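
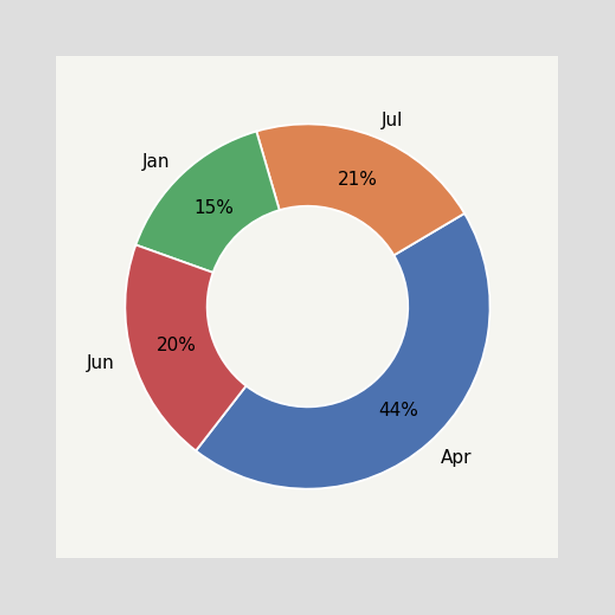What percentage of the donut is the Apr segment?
The Apr segment takes up 44% of the ring.

44%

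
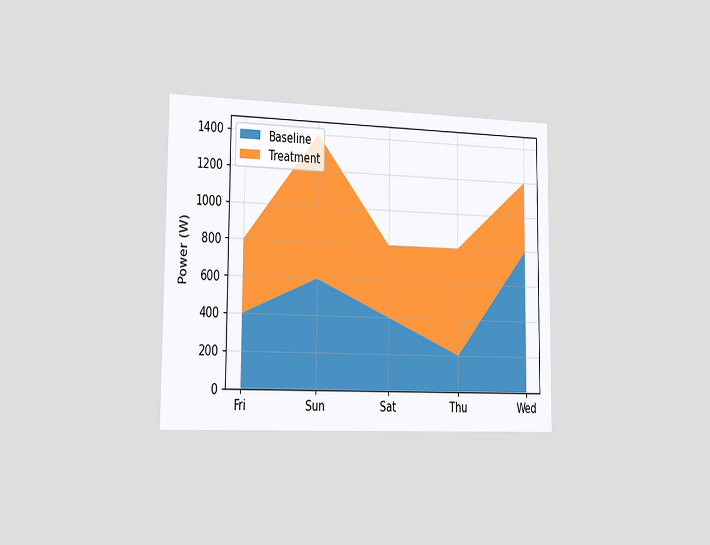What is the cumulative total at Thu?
The chart is viewed slightly from the left. The stacked total at Thu reaches 800W.

800W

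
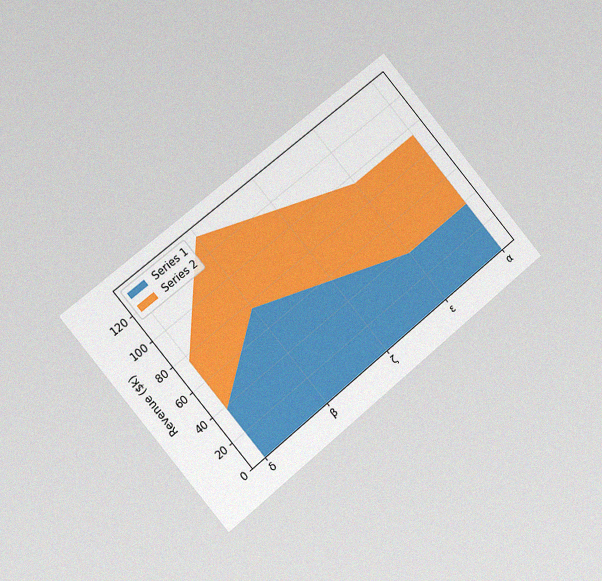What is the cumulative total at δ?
The chart is tilted about 40° counter-clockwise and viewed slightly from the left, with some photo noise. The stacked total at δ reaches $76k.

$76k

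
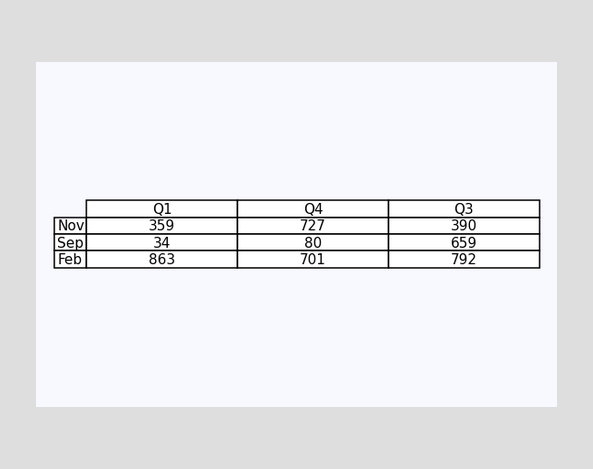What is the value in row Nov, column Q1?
The (Nov, Q1) cell reads 359.

359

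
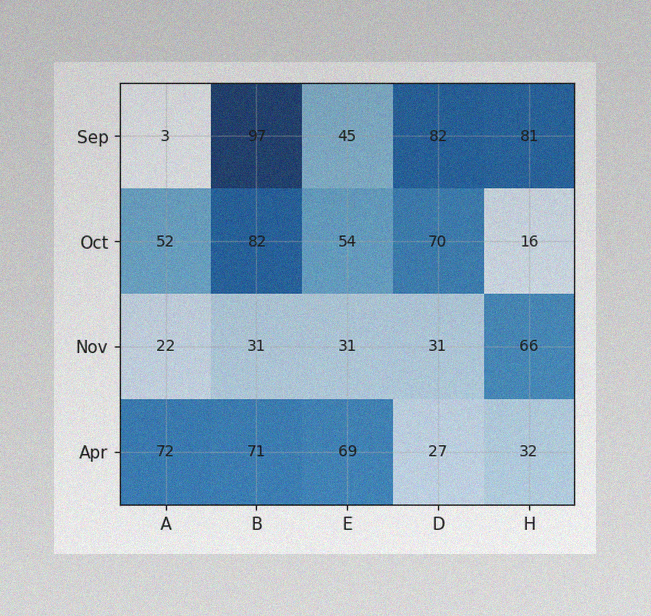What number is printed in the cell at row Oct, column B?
The image has some photo noise and uneven lighting. The (Oct, B) cell reads 82.

82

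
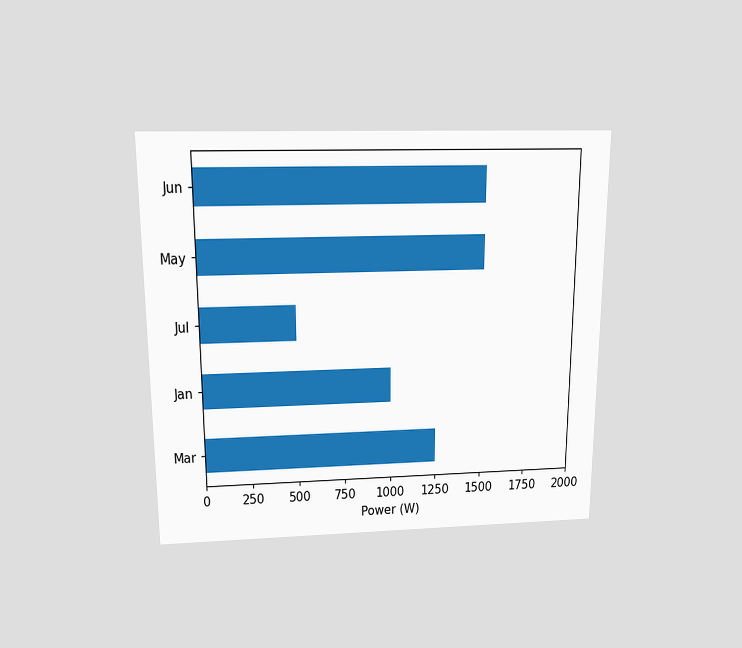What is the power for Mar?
The chart is viewed slightly from above. Reading along the chart's x-axis, the Mar bar reaches 1250W.

1250W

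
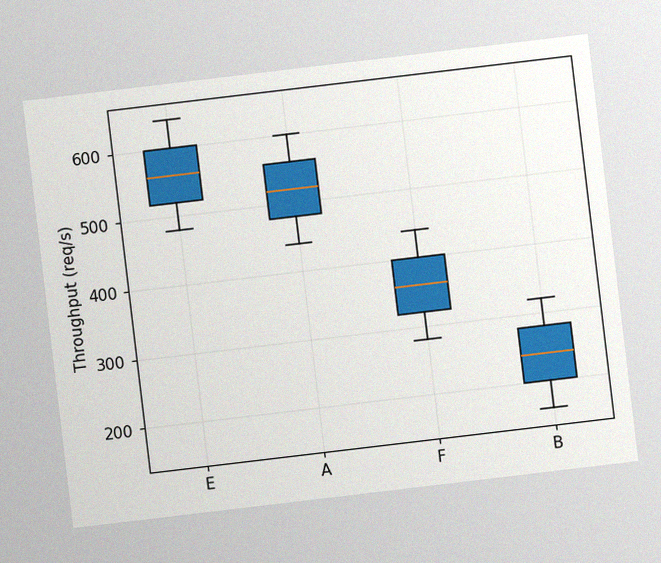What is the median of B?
The chart is tilted about 7° counter-clockwise, with some photo noise. The median line in the B box sits at 240req/s.

240req/s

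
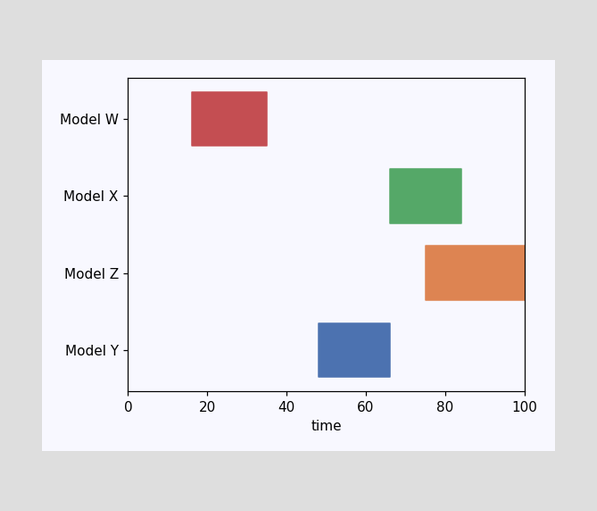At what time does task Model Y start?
The Model Y bar begins at t=48.

48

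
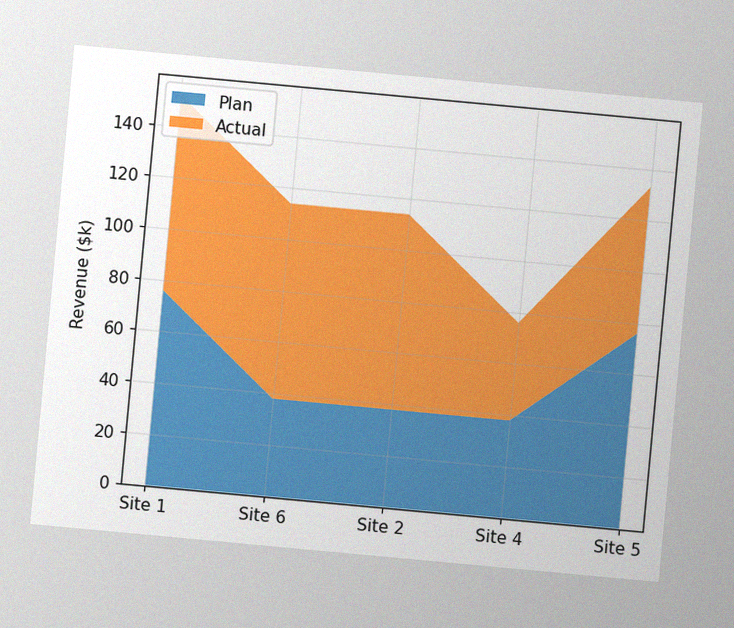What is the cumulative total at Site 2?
$114k

The chart is tilted about 5° clockwise, with some photo noise. The stacked total at Site 2 reaches $114k.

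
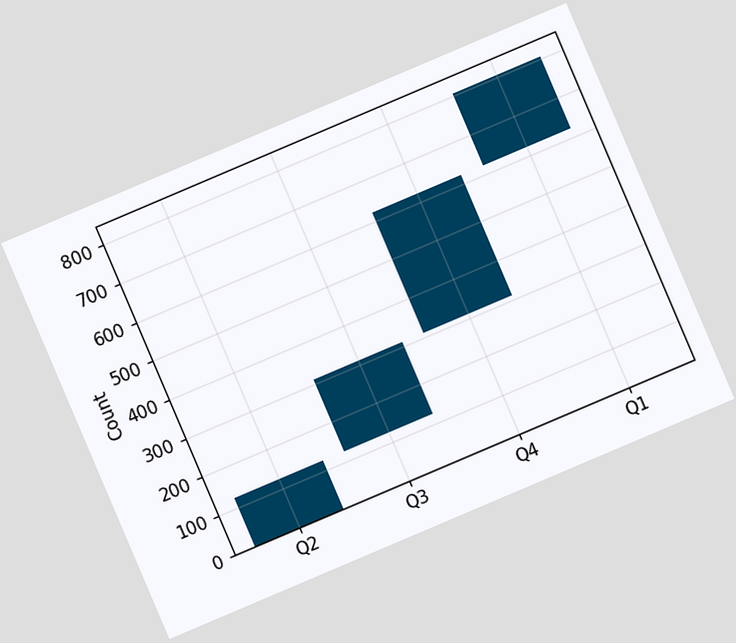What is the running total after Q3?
310

The chart is tilted about 23° counter-clockwise. After Q3 the running total reaches 310.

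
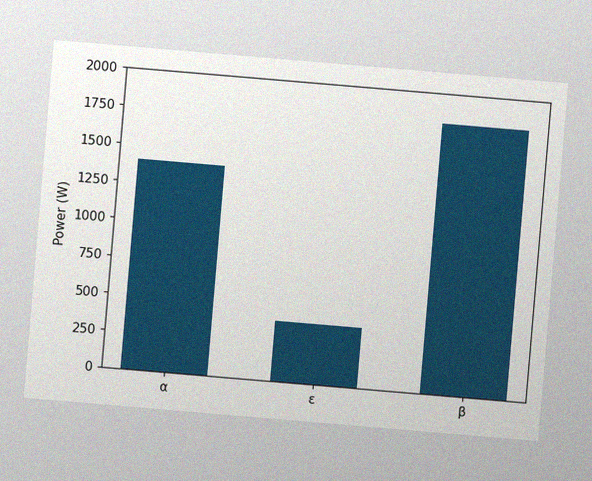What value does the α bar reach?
1400W

The chart is tilted about 5° clockwise, with some photo noise. Reading along the chart's y-axis, the α bar reaches 1400W.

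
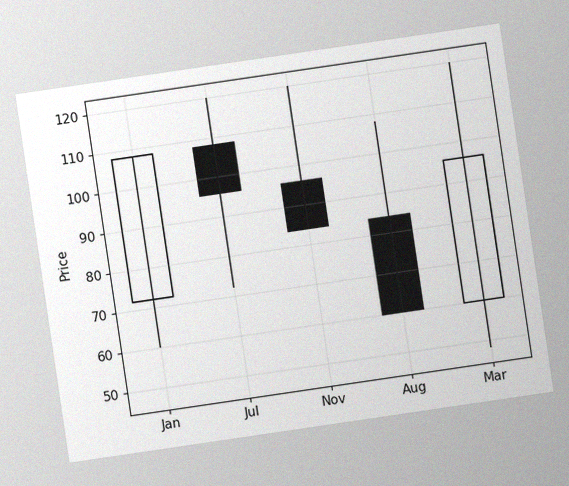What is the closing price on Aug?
60

The chart is tilted about 8° counter-clockwise, with some photo noise. The Aug candle closes at 60.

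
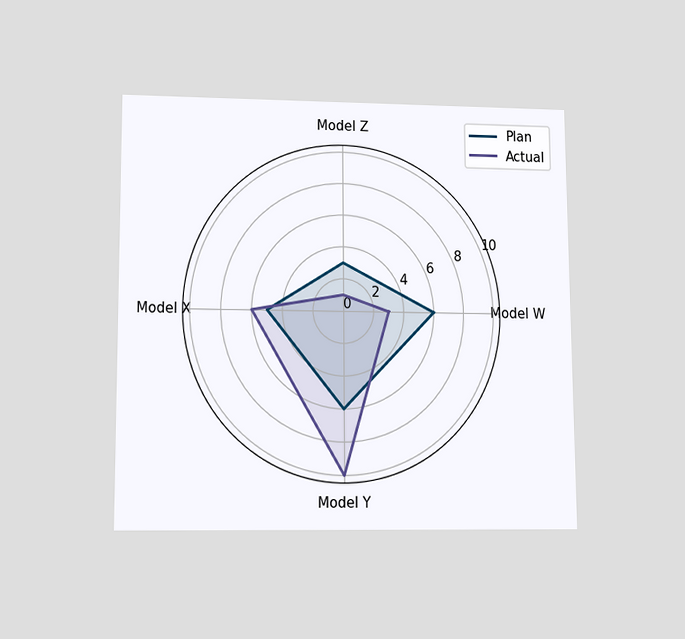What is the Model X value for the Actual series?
The chart is viewed slightly from below. On the Model X axis, Actual reaches 6.

6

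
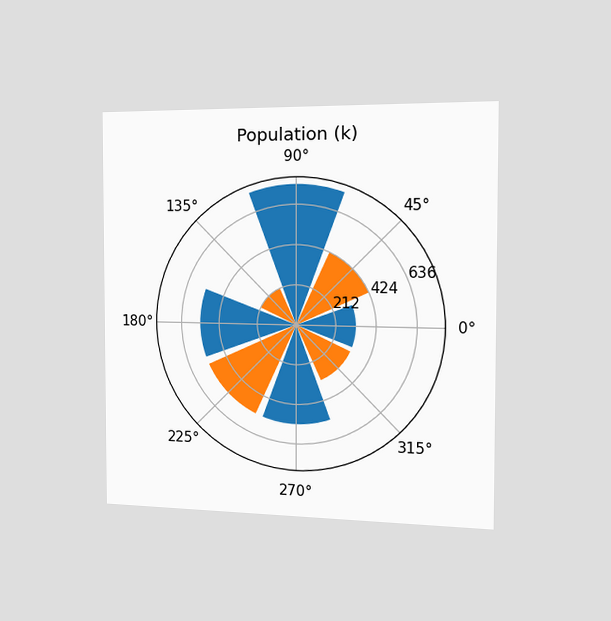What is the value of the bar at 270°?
530k

The chart is viewed slightly from the right. The bar at 270° reaches 530k on the radial axis.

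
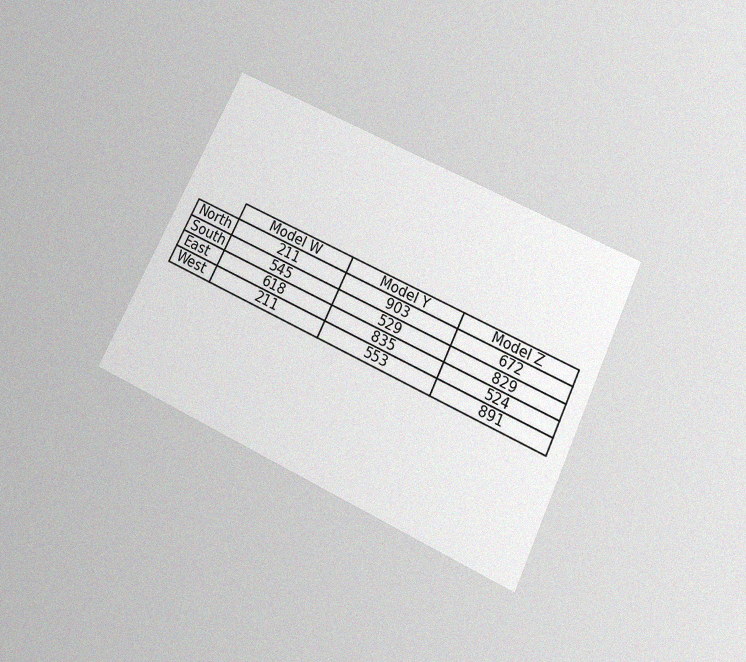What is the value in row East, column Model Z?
The chart is tilted about 26° clockwise and viewed slightly from below, with some photo noise. The (East, Model Z) cell reads 524.

524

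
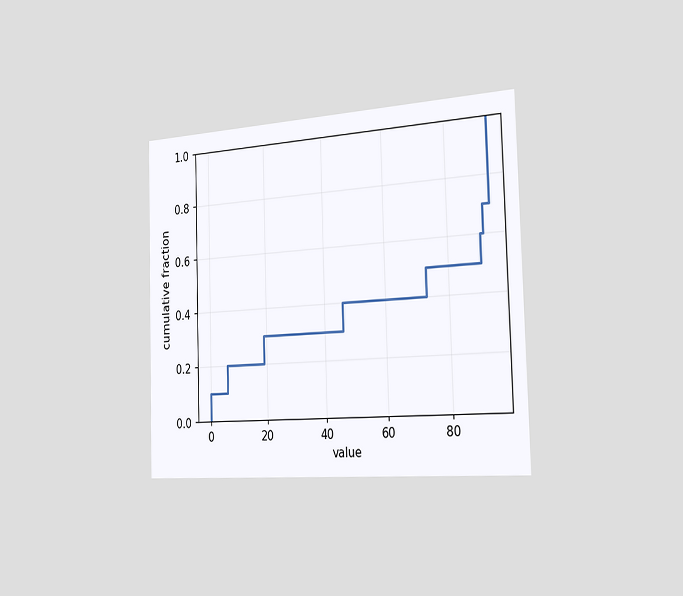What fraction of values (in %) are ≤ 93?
The chart is viewed slightly from the right. At x=93 the ECDF step is at 100%.

100%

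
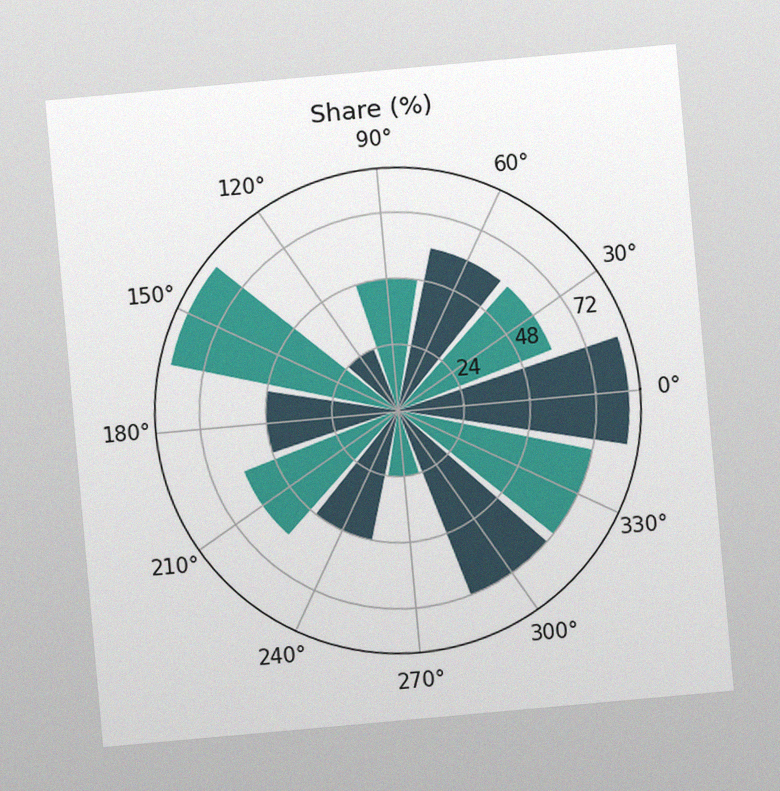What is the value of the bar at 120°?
The chart is tilted about 5° counter-clockwise, with some photo noise. The bar at 120° reaches 24% on the radial axis.

24%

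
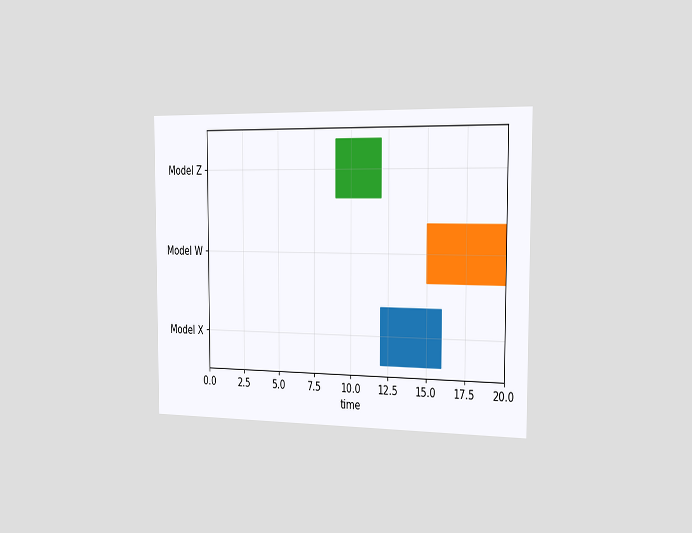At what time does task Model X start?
The chart is viewed slightly from the right. The Model X bar begins at t=12.

12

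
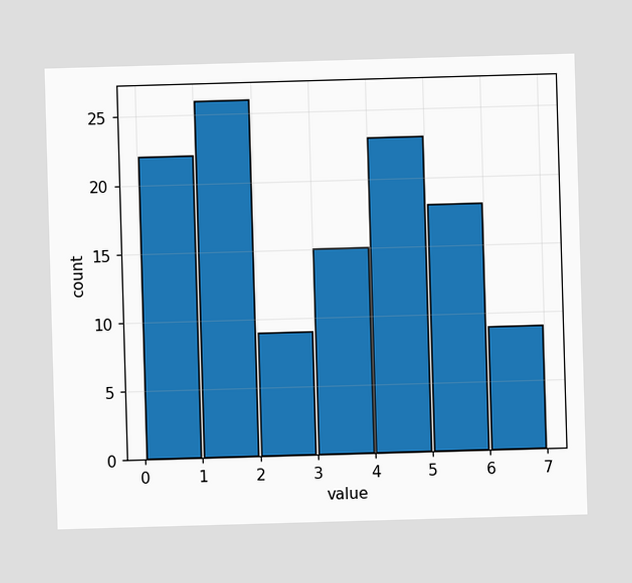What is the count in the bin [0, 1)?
The [0, 1) bin has height 22.

22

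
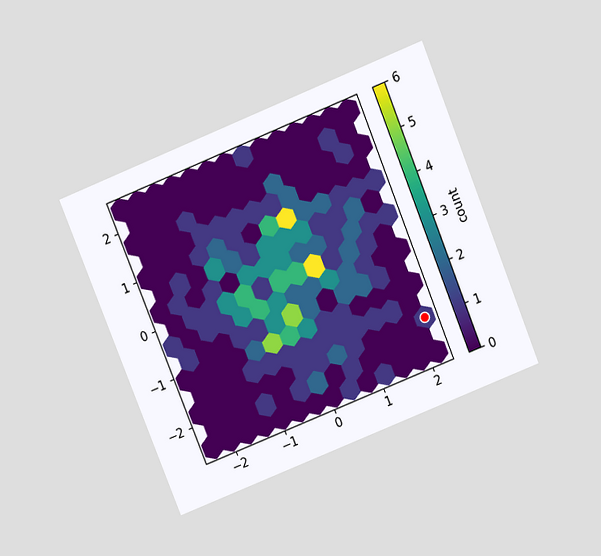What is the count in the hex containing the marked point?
1

The chart is tilted about 22° counter-clockwise and viewed slightly from above. The marked hex reads 1 on the colorbar.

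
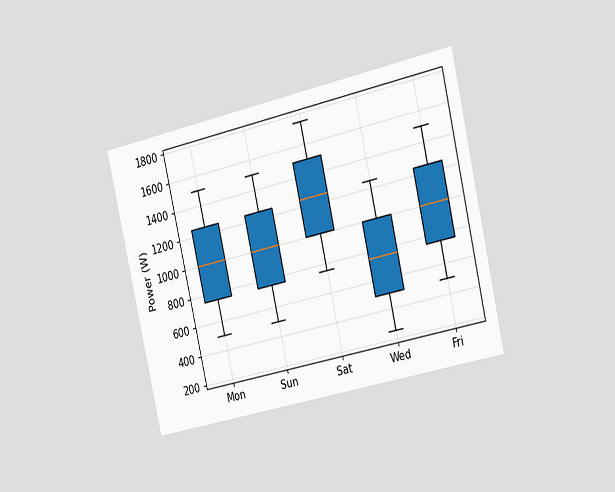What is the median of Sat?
1250W

The chart is tilted about 13° counter-clockwise and viewed slightly from the right. The median line in the Sat box sits at 1250W.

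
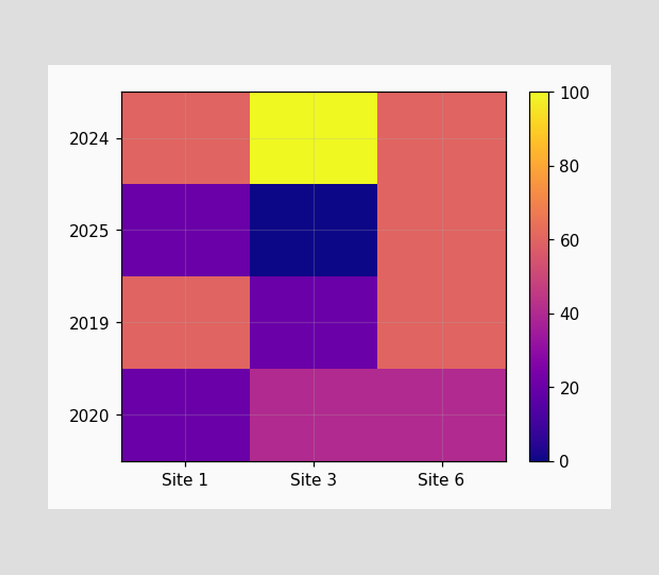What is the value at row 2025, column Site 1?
20

Matching cell (2025, Site 1) against the colorbar gives 20.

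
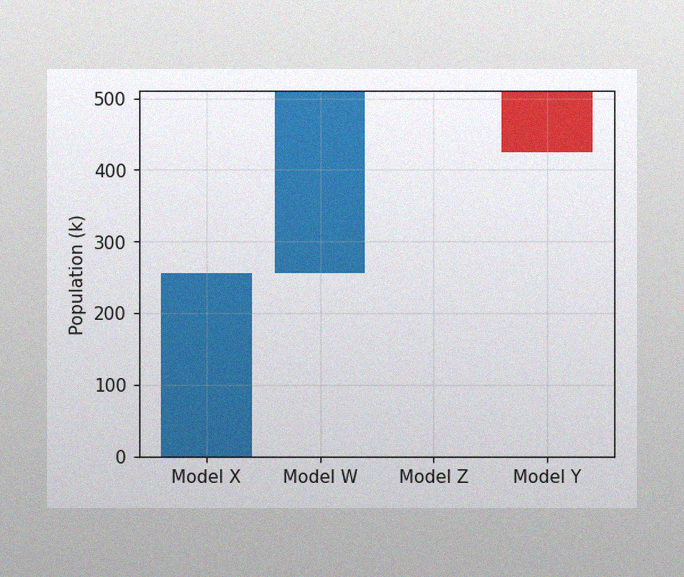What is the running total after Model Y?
The image has some photo noise and uneven lighting. After Model Y the running total reaches 425k.

425k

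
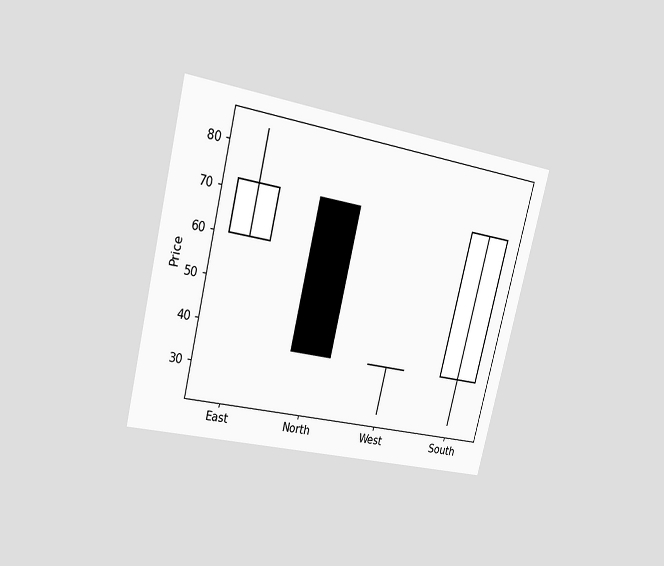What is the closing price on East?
72

The chart is tilted about 14° clockwise and viewed at a slight angle. The East candle closes at 72.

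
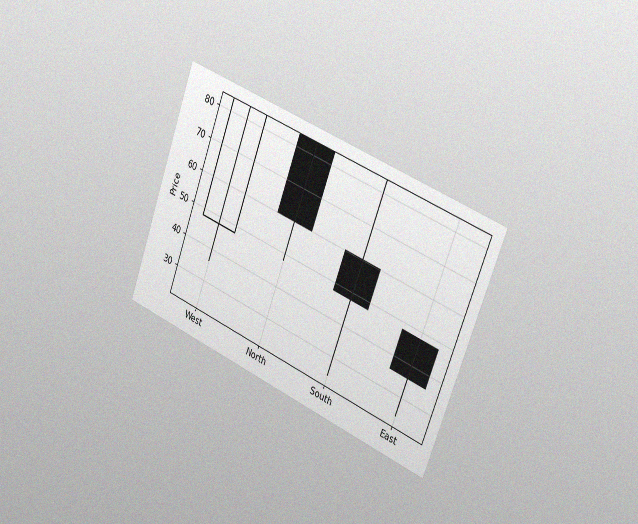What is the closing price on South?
48

The chart is tilted about 21° clockwise and viewed slightly from the right, with some photo noise. The South candle closes at 48.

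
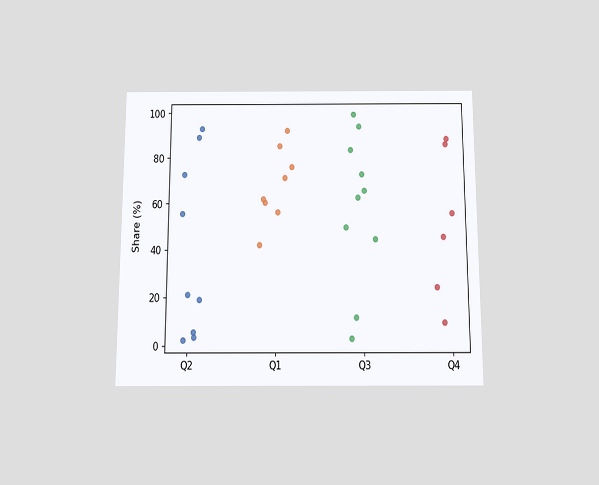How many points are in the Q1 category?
The chart is viewed slightly from below. Counting the markers in the Q1 column gives 8.

8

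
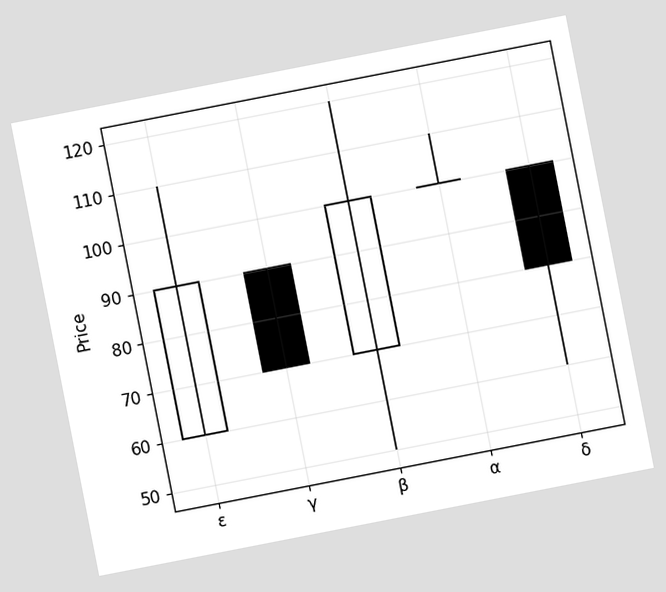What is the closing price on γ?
70

The chart is tilted about 11° counter-clockwise. The γ candle closes at 70.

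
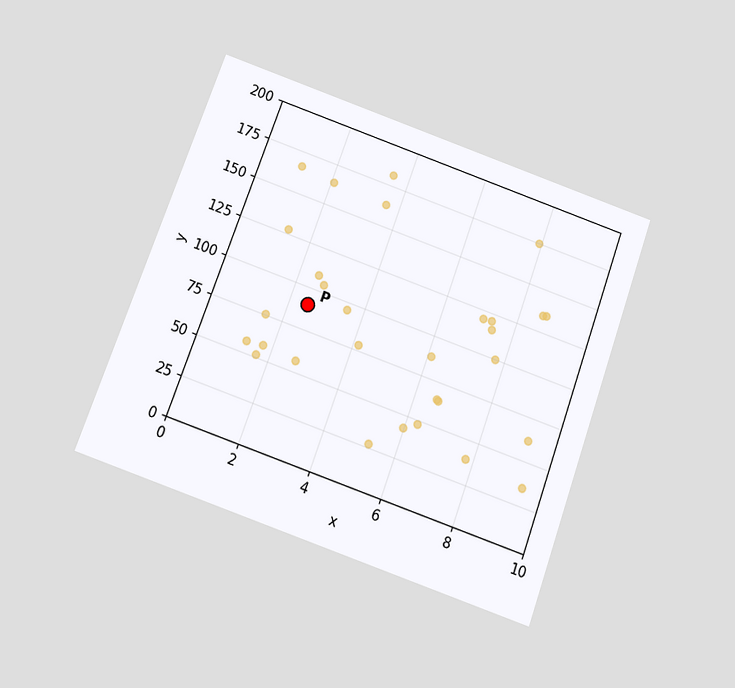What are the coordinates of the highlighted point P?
(2.5, 90)

The chart is tilted about 20° clockwise and viewed slightly from below. Following the gridlines from P to each axis, P sits at (2.5, 90).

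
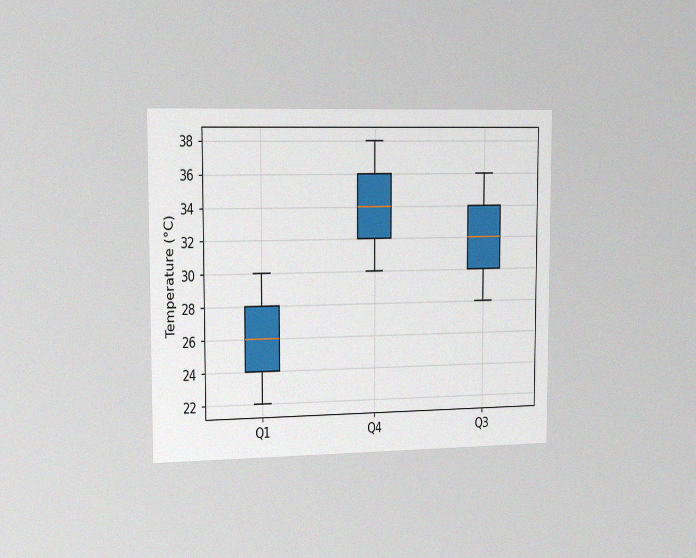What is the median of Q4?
34°C

The chart is viewed slightly from the left, with some photo noise. The median line in the Q4 box sits at 34°C.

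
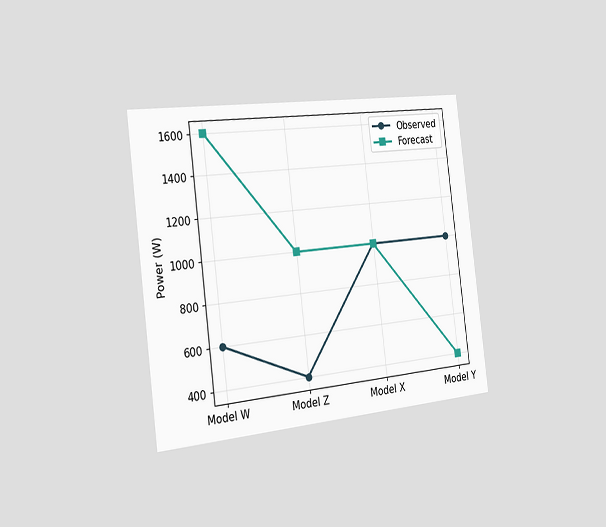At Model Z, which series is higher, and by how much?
The chart is tilted about 7° counter-clockwise and viewed slightly from the left. At Model Z, Forecast sits above the other line by 600W.

Forecast, by 600W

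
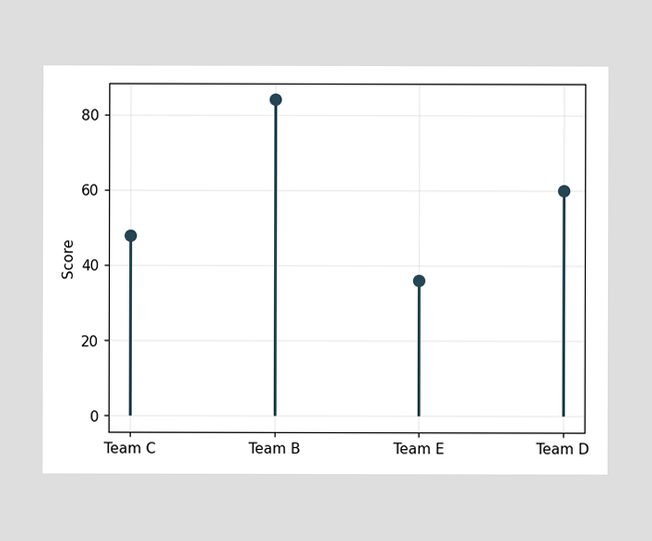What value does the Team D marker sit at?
60

The Team D marker sits at 60.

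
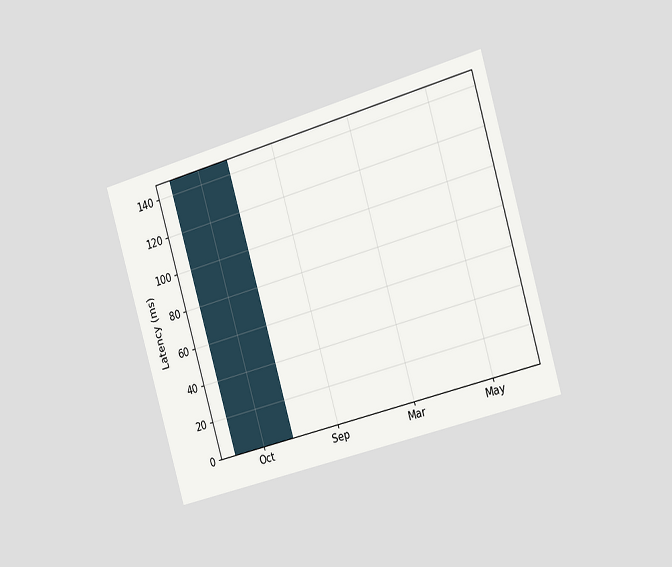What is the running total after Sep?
148ms

The chart is tilted about 16° counter-clockwise and viewed slightly from the right. After Sep the running total reaches 148ms.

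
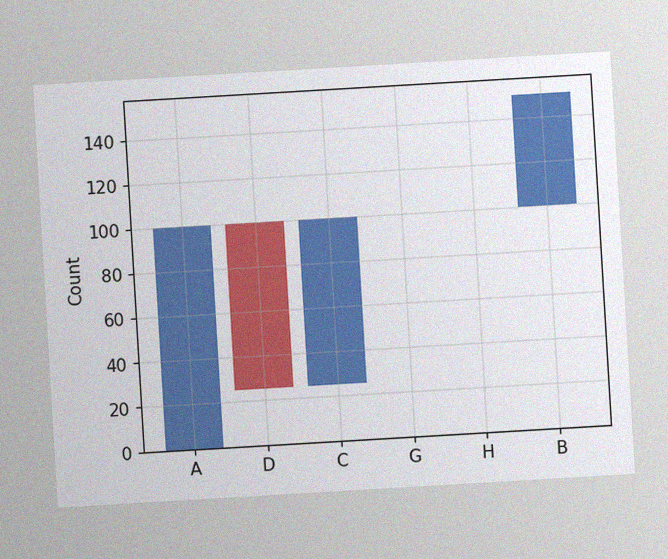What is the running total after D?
25

The chart is tilted about 3° counter-clockwise, with some photo noise. After D the running total reaches 25.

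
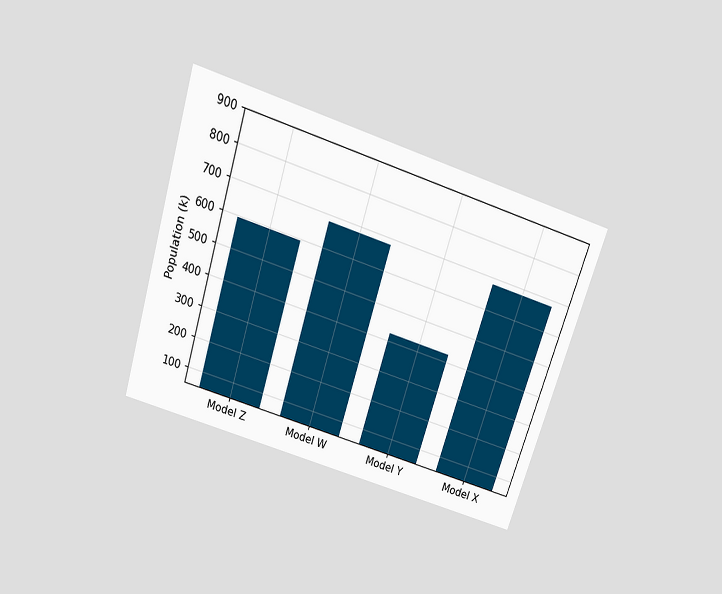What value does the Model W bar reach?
680k

The chart is tilted about 18° clockwise and viewed slightly from above. Reading along the chart's y-axis, the Model W bar reaches 680k.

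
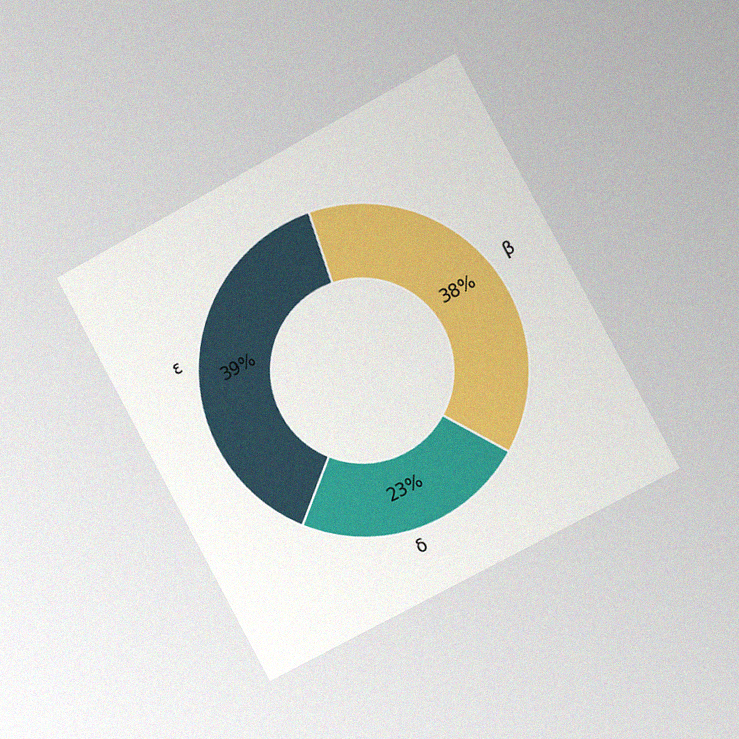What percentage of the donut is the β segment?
38%

The chart is tilted about 28° counter-clockwise and viewed slightly from the right, with some photo noise. The β segment takes up 38% of the ring.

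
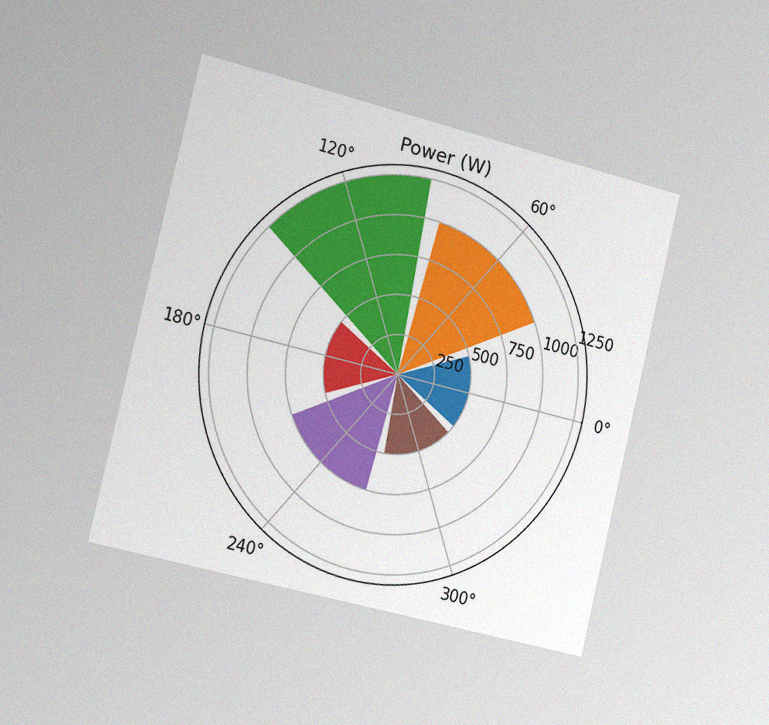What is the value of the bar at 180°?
The chart is tilted about 14° clockwise and viewed slightly from the left, with some photo noise. The bar at 180° reaches 500W on the radial axis.

500W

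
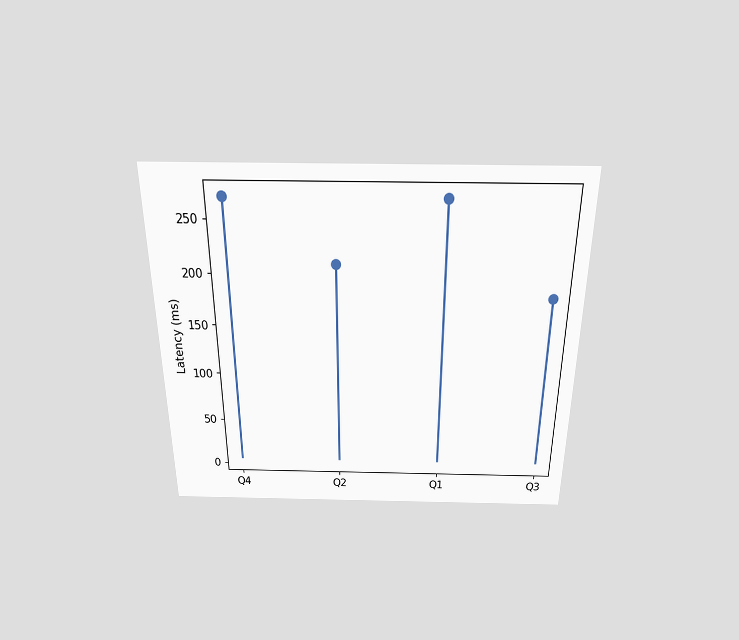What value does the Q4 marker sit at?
270ms

The chart is viewed slightly from above. The Q4 marker sits at 270ms.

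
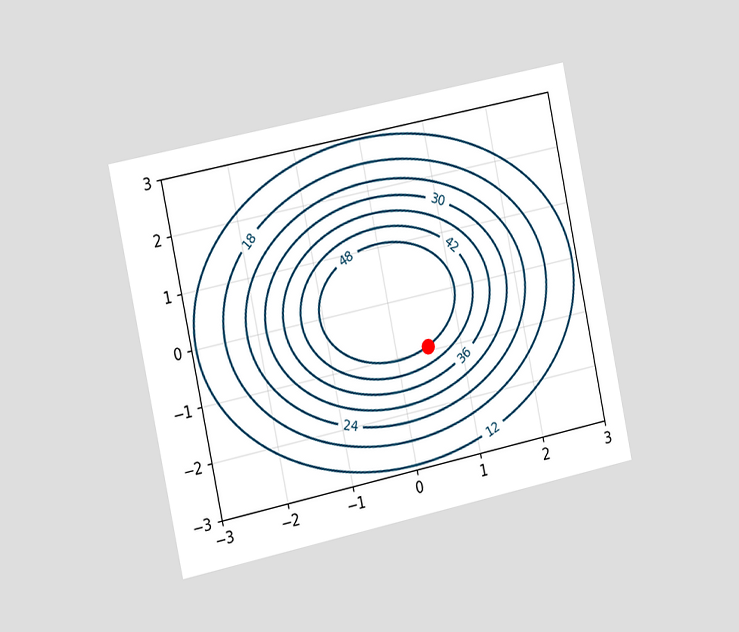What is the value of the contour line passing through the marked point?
The chart is tilted about 12° counter-clockwise and viewed slightly from the left. The marked point sits on the contour labelled 48.

48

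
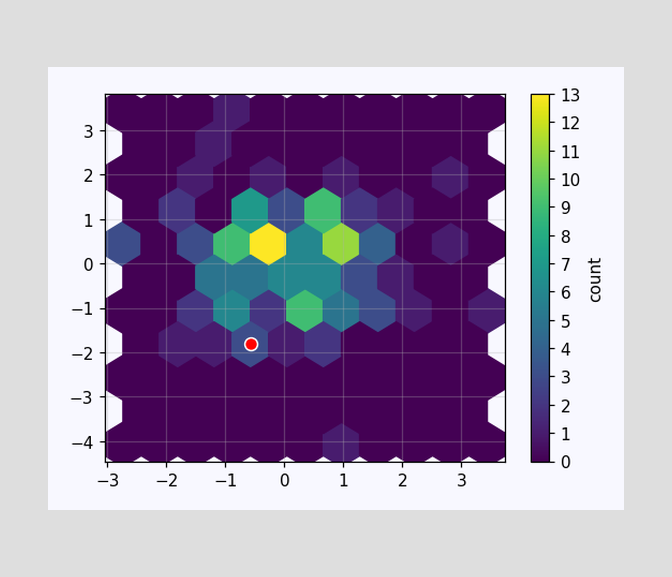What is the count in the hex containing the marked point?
The marked hex reads 3 on the colorbar.

3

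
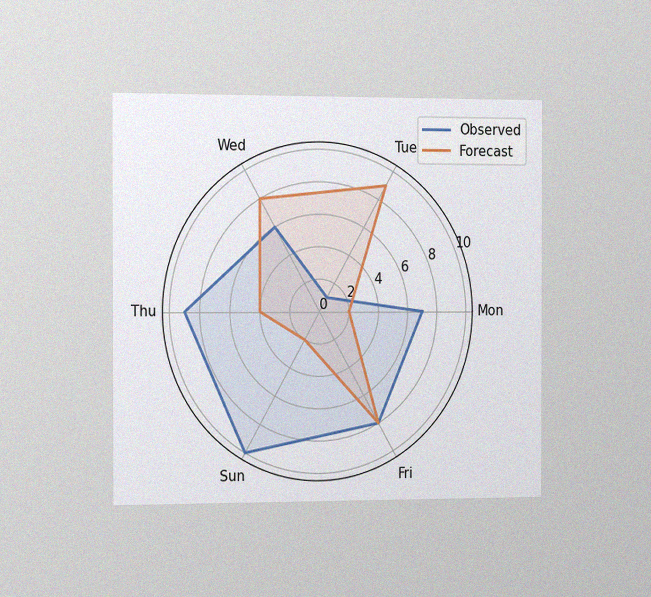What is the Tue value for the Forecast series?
The chart is viewed slightly from the left, with some photo noise. On the Tue axis, Forecast reaches 9.

9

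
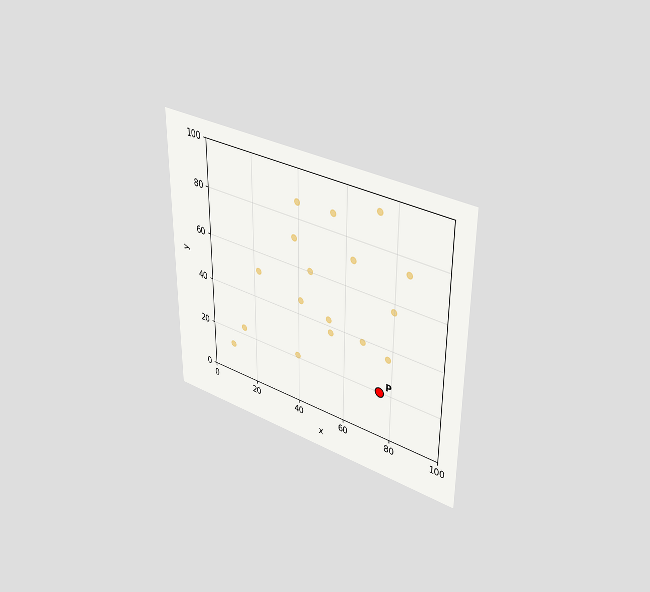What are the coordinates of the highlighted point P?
The chart is viewed at a slight angle. Following the gridlines from P to each axis, P sits at (75, 20).

(75, 20)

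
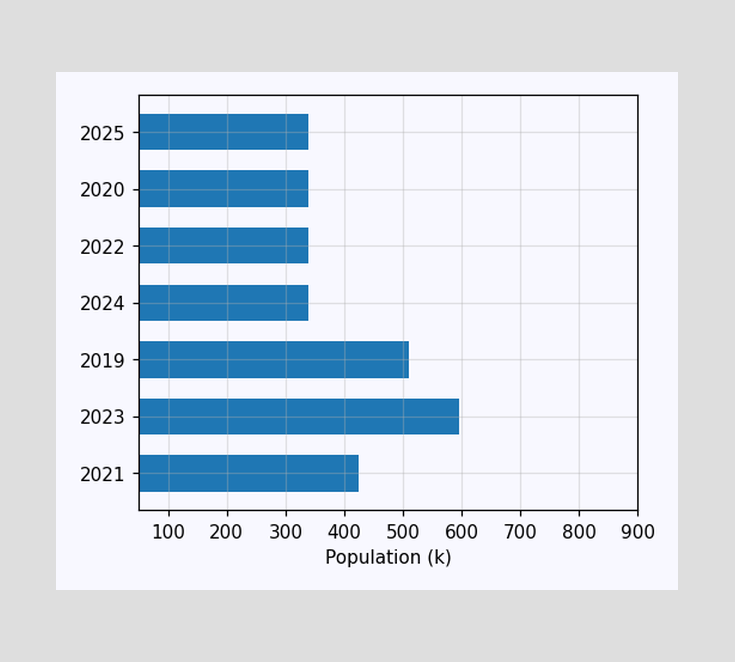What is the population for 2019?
510k

Reading along the chart's x-axis, the 2019 bar reaches 510k.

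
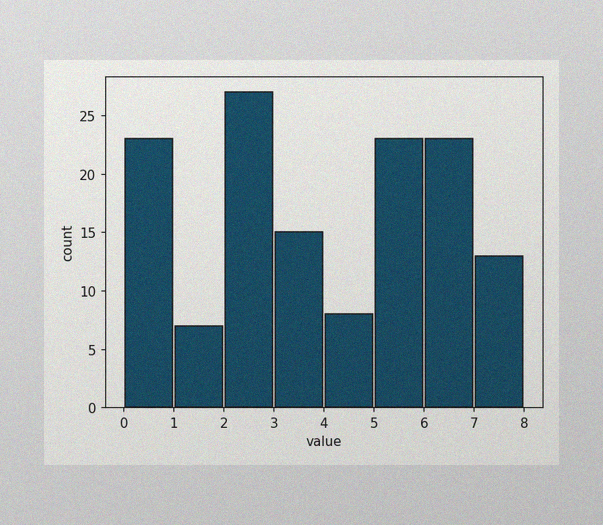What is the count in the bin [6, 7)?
The image has some photo noise and uneven lighting. The [6, 7) bin has height 23.

23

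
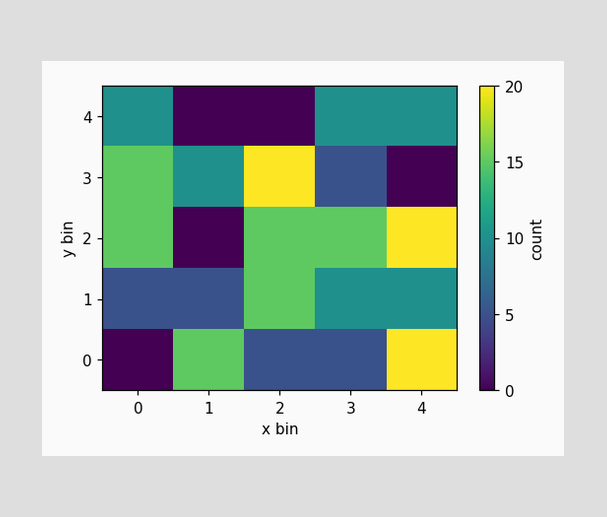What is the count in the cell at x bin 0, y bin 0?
0

Matching the cell (0, 0) against the colorbar gives 0.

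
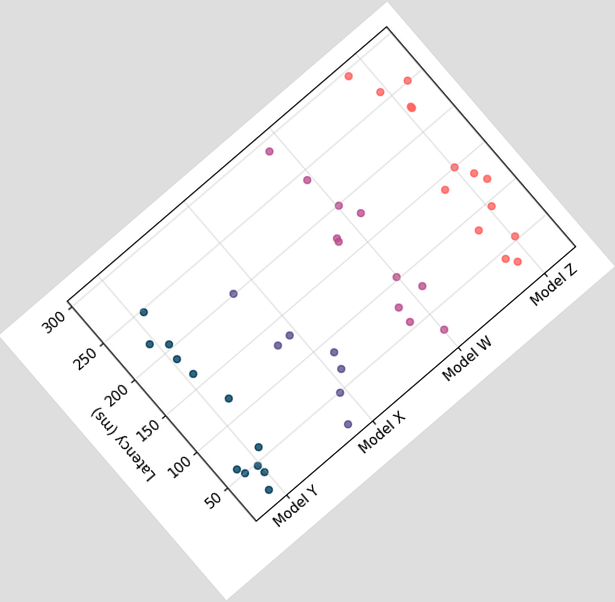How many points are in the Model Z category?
14

The chart is tilted about 41° counter-clockwise. Counting the markers in the Model Z column gives 14.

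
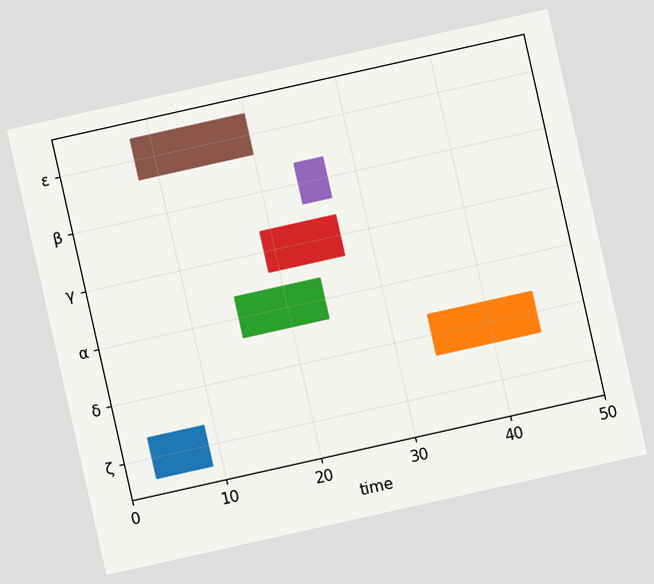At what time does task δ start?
The chart is tilted about 13° counter-clockwise. The δ bar begins at t=34.

34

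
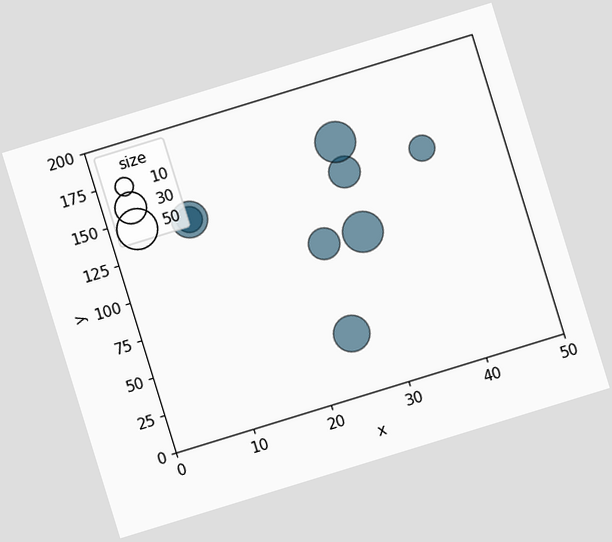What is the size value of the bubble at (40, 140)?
20

The chart is tilted about 17° counter-clockwise. Matching the bubble at (40, 140) against the size legend gives 20.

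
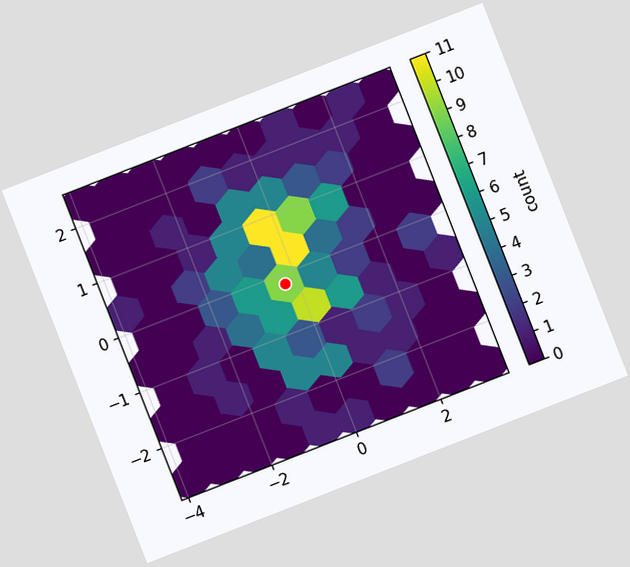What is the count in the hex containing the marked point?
9

The chart is tilted about 21° counter-clockwise. The marked hex reads 9 on the colorbar.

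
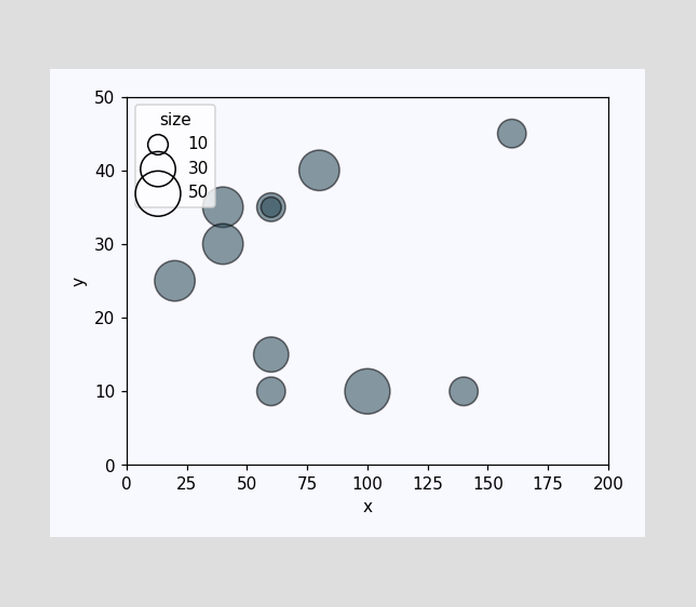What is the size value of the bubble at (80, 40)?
40

Matching the bubble at (80, 40) against the size legend gives 40.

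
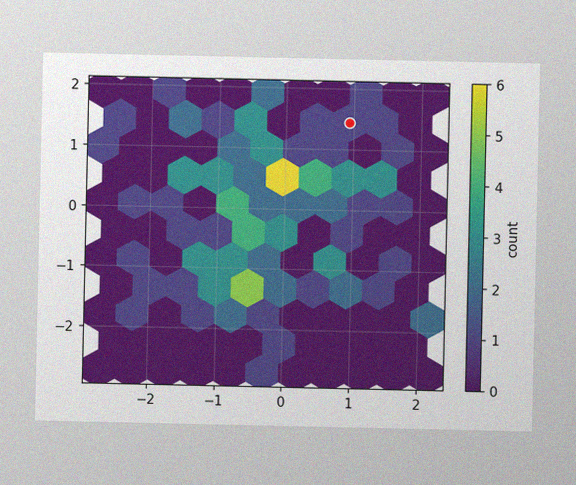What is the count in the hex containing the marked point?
1

The image has some photo noise and uneven lighting. The marked hex reads 1 on the colorbar.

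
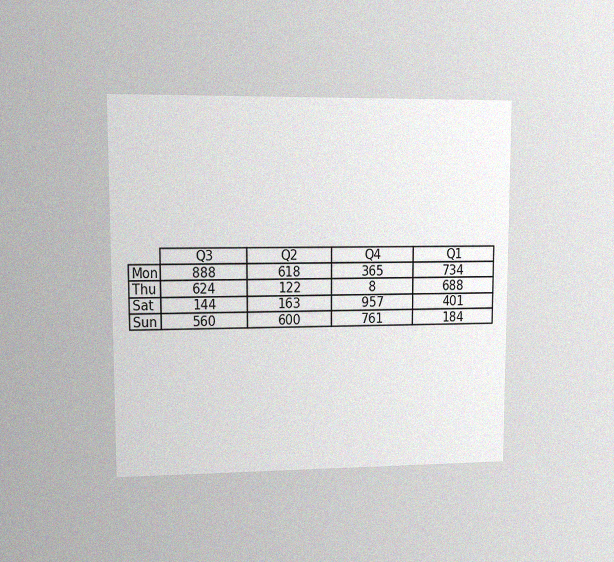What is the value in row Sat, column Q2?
The chart is viewed at a slight angle, with some photo noise. The (Sat, Q2) cell reads 163.

163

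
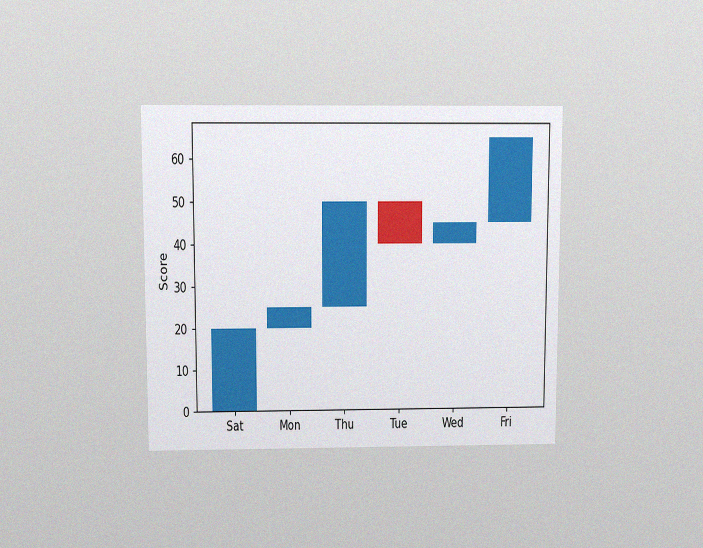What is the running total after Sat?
20

The chart is viewed slightly from above, with some photo noise. After Sat the running total reaches 20.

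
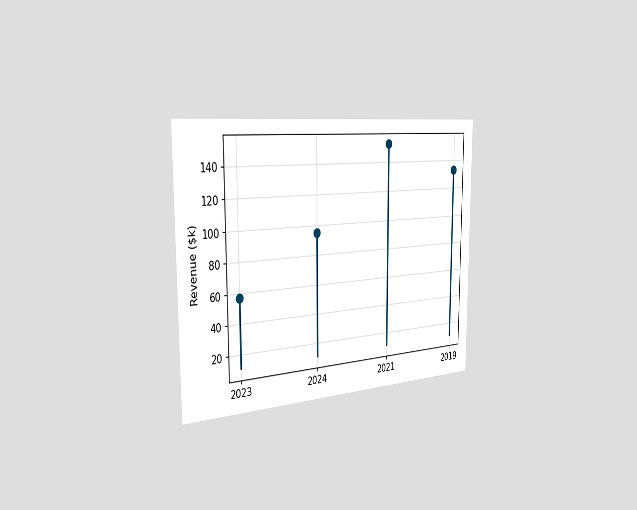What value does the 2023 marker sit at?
The chart is viewed slightly from the left. The 2023 marker sits at $57k.

$57k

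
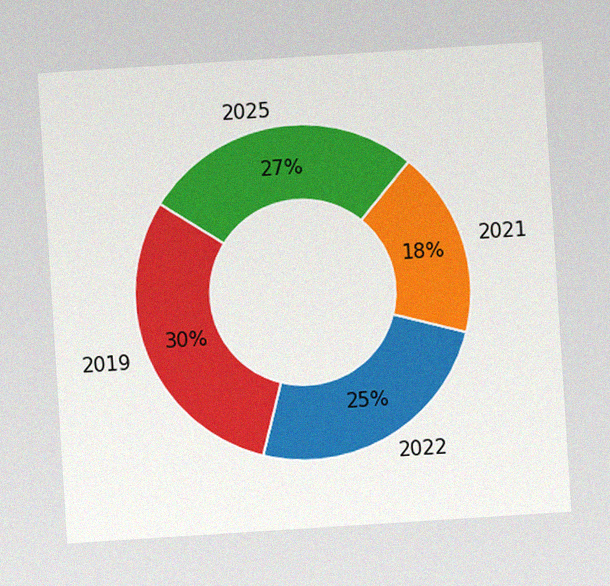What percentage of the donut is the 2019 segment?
30%

The chart is tilted about 4° counter-clockwise, with some photo noise. The 2019 segment takes up 30% of the ring.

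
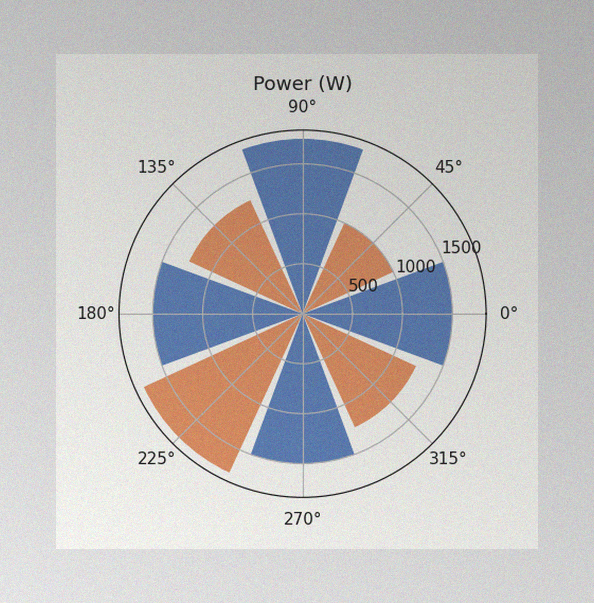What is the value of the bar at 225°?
1750W

The image has some photo noise and uneven lighting. The bar at 225° reaches 1750W on the radial axis.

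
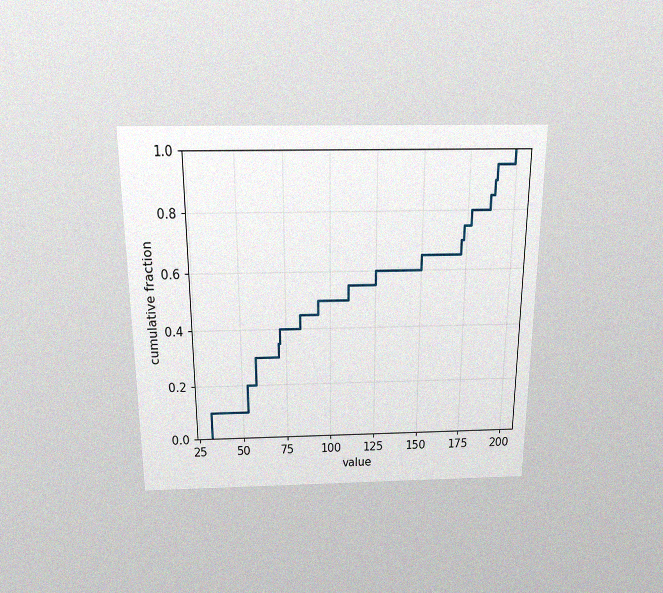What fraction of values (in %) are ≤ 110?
55%

The chart is viewed slightly from above, with some photo noise. At x=110 the ECDF step is at 55%.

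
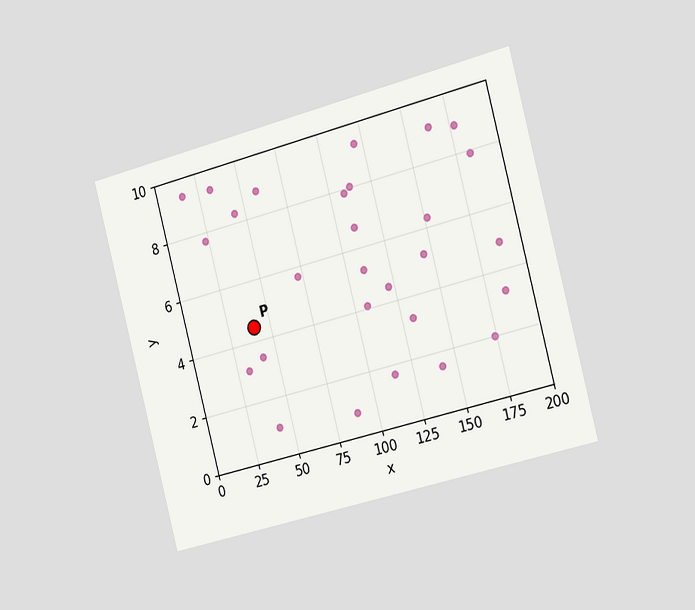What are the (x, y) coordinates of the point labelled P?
The chart is tilted about 15° counter-clockwise and viewed slightly from the right. Following the gridlines from P to each axis, P sits at (40, 4.5).

(40, 4.5)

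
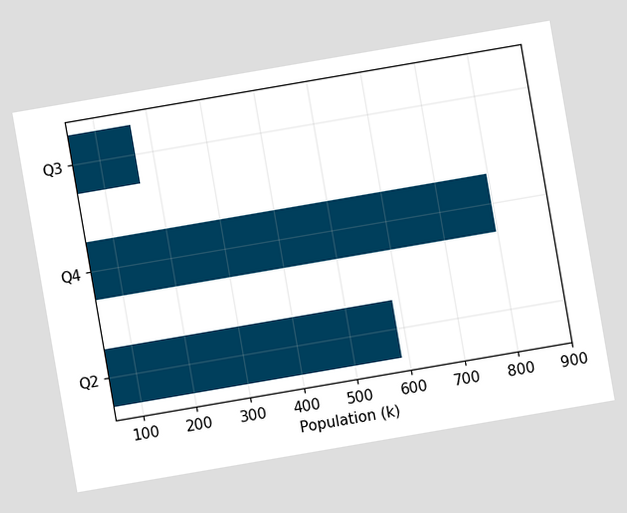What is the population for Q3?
The chart is tilted about 10° counter-clockwise. Reading along the chart's x-axis, the Q3 bar reaches 168k.

168k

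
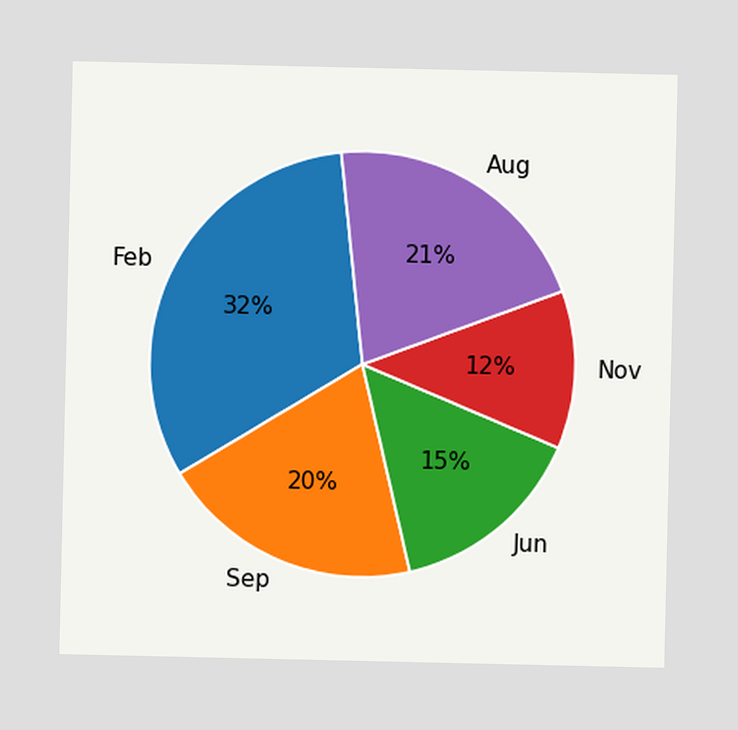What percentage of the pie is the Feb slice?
The Feb slice takes up 32% of the pie.

32%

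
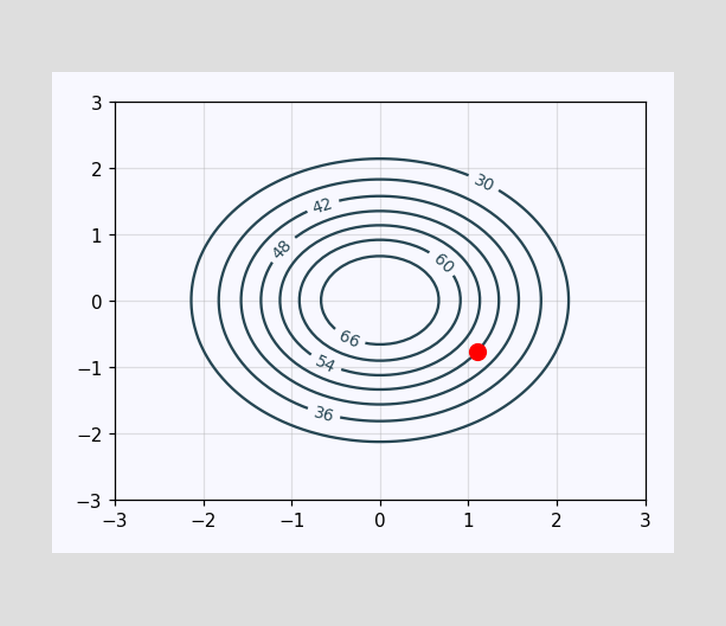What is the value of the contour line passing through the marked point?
The marked point sits on the contour labelled 48.

48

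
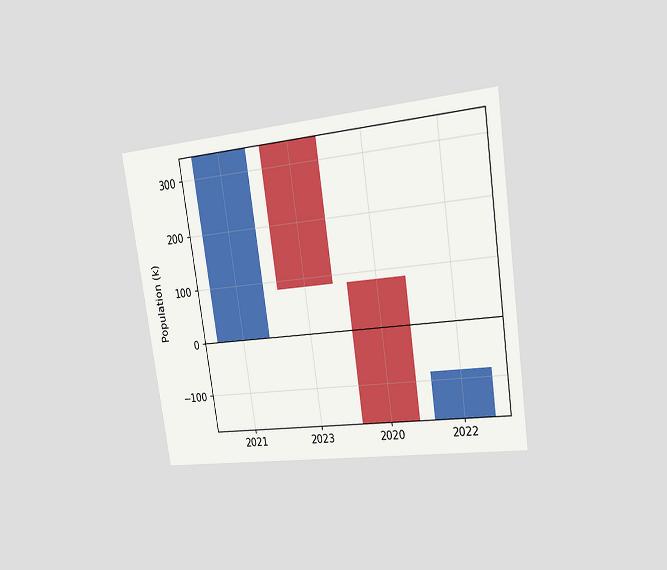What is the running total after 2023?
The chart is tilted about 8° counter-clockwise and viewed slightly from the right. After 2023 the running total reaches 85k.

85k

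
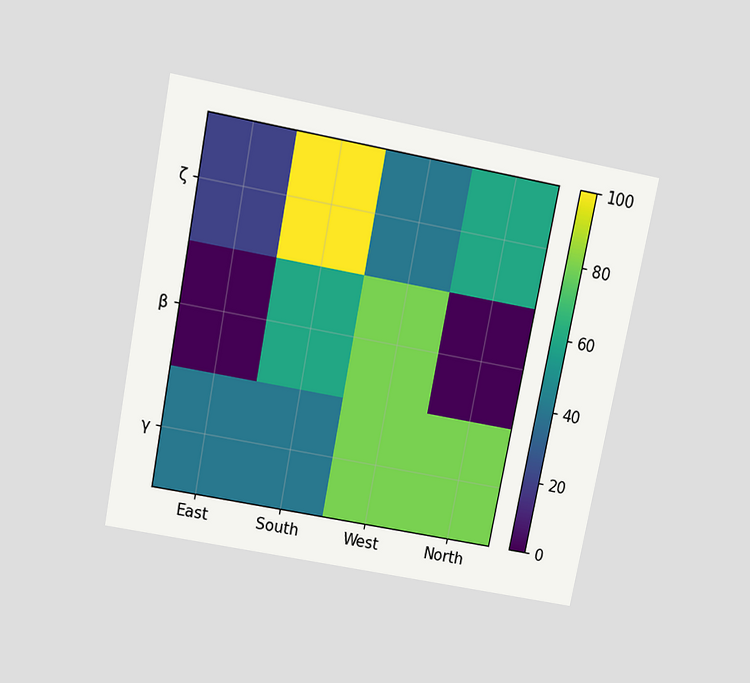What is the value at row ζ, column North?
The chart is tilted about 11° clockwise and viewed slightly from above. Matching cell (ζ, North) against the colorbar gives 60.

60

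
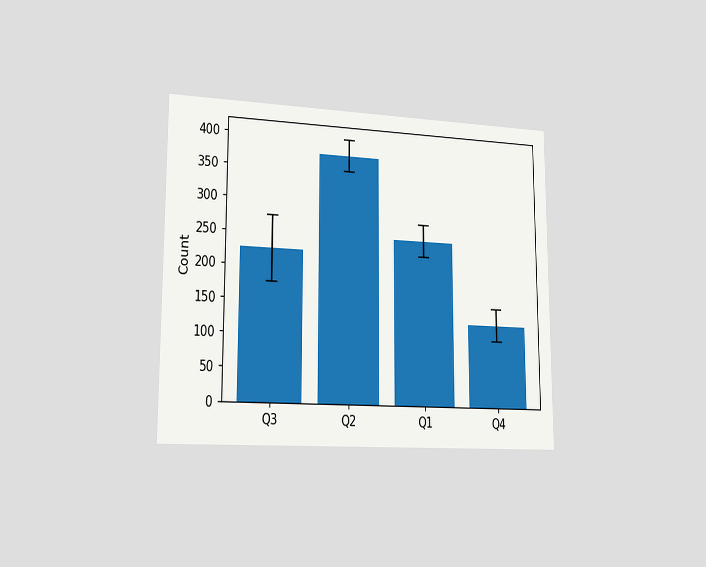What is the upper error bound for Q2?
The chart is viewed slightly from the left. The Q2 bar's upper whisker reaches 400.

400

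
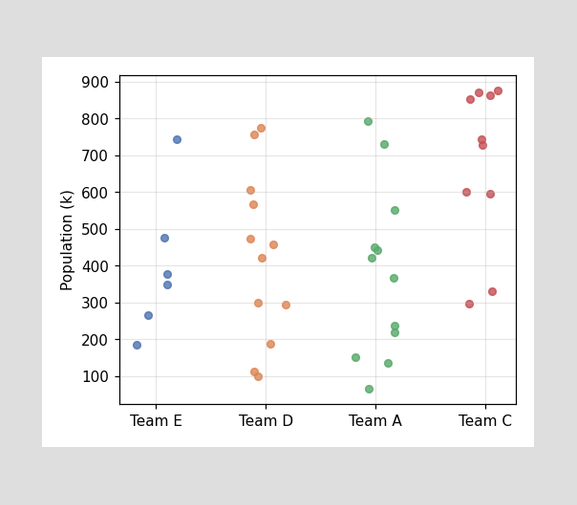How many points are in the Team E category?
6

Counting the markers in the Team E column gives 6.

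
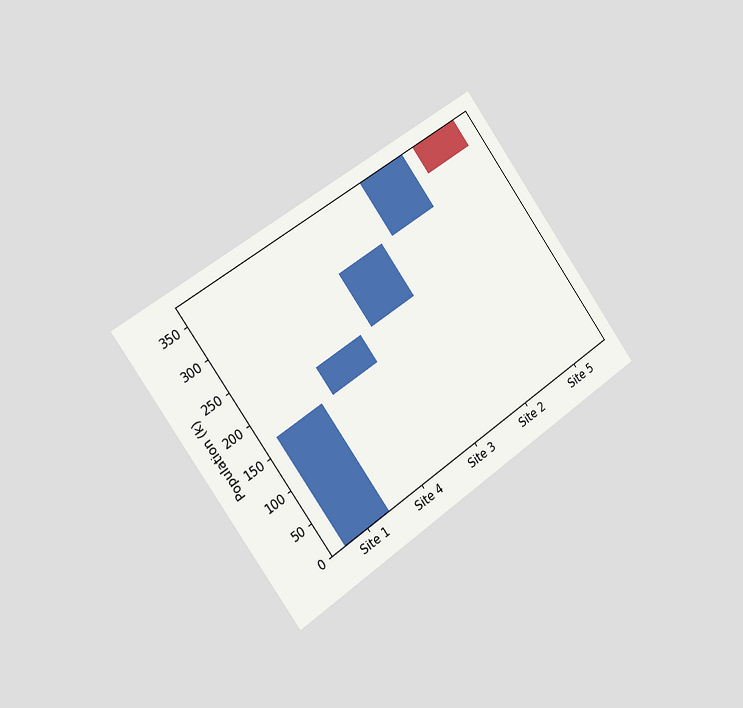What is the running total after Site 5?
The chart is tilted about 36° counter-clockwise and viewed slightly from the left. After Site 5 the running total reaches 336k.

336k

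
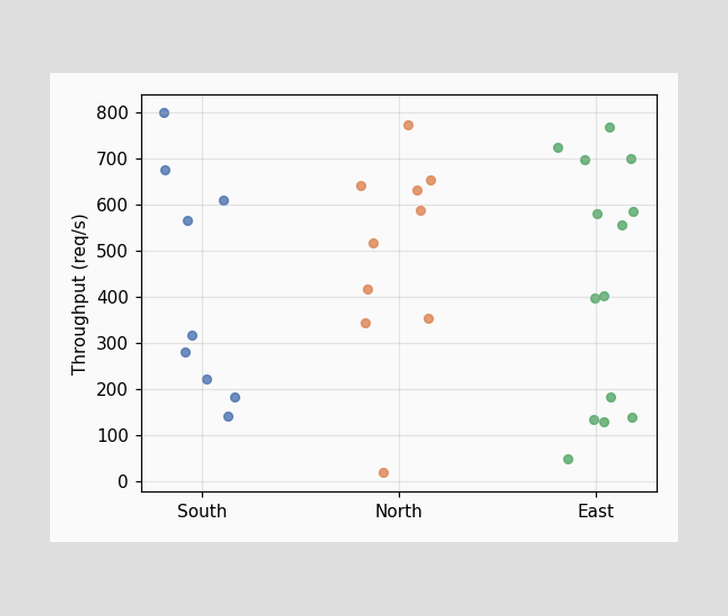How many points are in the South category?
9

Counting the markers in the South column gives 9.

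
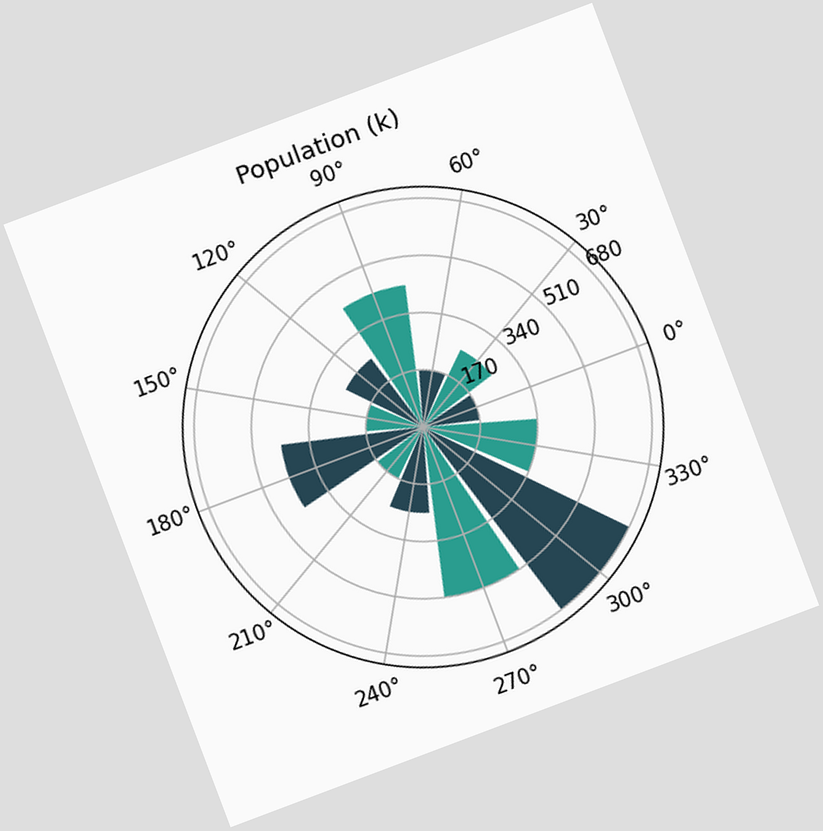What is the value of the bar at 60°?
170k

The chart is tilted about 21° counter-clockwise. The bar at 60° reaches 170k on the radial axis.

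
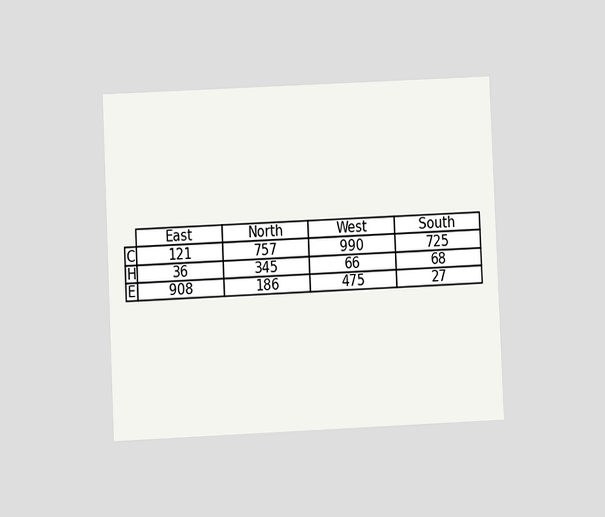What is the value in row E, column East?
The chart is tilted about 3° counter-clockwise and viewed at a slight angle. The (E, East) cell reads 908.

908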